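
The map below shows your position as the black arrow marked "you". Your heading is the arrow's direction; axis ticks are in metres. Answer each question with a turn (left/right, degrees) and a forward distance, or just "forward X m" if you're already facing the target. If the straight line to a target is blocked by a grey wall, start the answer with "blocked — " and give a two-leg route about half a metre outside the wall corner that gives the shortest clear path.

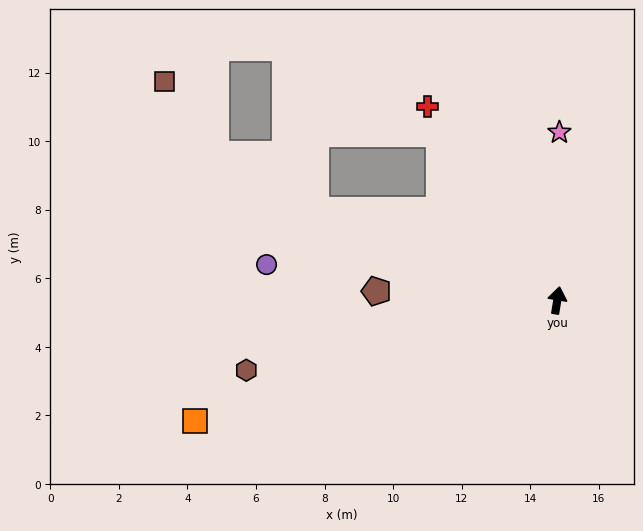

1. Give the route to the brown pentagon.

turn left 96°, forward 5.3 m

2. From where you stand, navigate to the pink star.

turn left 9°, forward 4.9 m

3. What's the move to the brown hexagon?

turn left 112°, forward 9.3 m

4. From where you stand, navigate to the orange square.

turn left 118°, forward 11.1 m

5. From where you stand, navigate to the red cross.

turn left 43°, forward 6.8 m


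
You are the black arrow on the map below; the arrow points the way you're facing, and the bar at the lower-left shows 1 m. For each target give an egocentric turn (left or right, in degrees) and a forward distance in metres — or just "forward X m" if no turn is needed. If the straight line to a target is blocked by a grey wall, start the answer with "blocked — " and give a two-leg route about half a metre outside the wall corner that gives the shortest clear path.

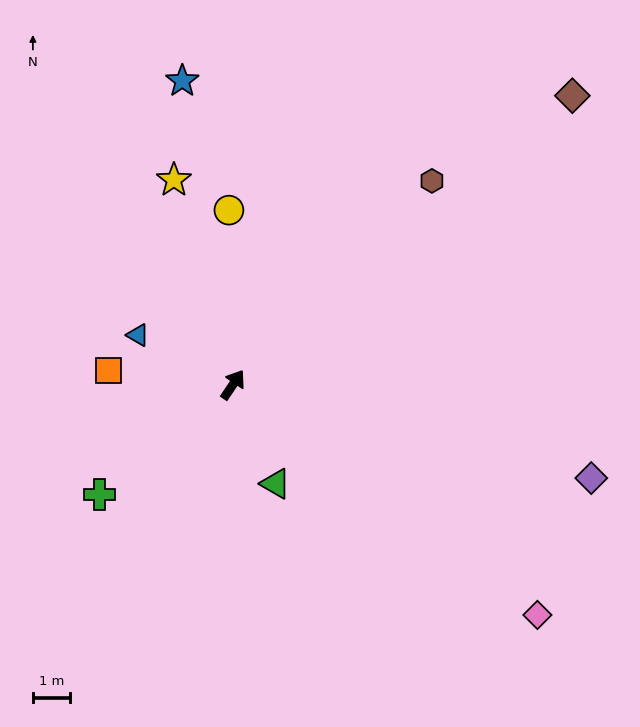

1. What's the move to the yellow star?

turn left 50°, forward 5.7 m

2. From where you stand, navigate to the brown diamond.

turn right 16°, forward 12.0 m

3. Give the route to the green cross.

turn left 163°, forward 4.6 m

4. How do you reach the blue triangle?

turn left 96°, forward 2.9 m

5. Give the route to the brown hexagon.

turn right 10°, forward 7.6 m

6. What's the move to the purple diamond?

turn right 71°, forward 9.9 m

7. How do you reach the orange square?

turn left 118°, forward 3.4 m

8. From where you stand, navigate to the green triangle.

turn right 123°, forward 2.9 m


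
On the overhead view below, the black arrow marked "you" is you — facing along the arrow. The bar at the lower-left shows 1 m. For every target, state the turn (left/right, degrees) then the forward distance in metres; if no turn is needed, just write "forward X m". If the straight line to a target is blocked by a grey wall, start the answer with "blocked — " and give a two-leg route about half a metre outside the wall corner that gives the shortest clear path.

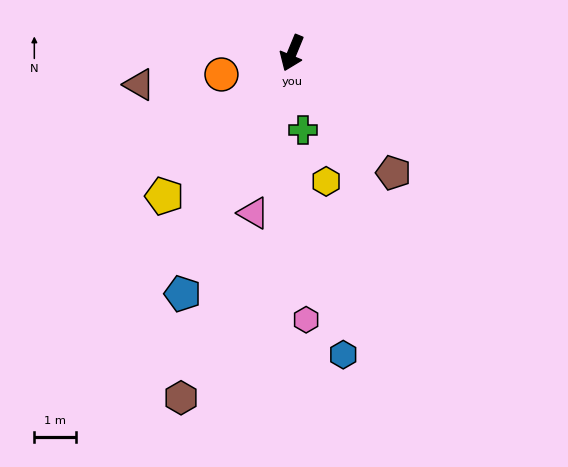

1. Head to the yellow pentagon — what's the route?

turn right 19°, forward 4.6 m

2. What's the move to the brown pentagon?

turn left 63°, forward 3.7 m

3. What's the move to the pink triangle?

turn left 9°, forward 3.9 m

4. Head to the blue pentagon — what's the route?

turn right 2°, forward 6.3 m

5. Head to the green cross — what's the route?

turn left 31°, forward 1.9 m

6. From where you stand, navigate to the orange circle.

turn right 51°, forward 1.8 m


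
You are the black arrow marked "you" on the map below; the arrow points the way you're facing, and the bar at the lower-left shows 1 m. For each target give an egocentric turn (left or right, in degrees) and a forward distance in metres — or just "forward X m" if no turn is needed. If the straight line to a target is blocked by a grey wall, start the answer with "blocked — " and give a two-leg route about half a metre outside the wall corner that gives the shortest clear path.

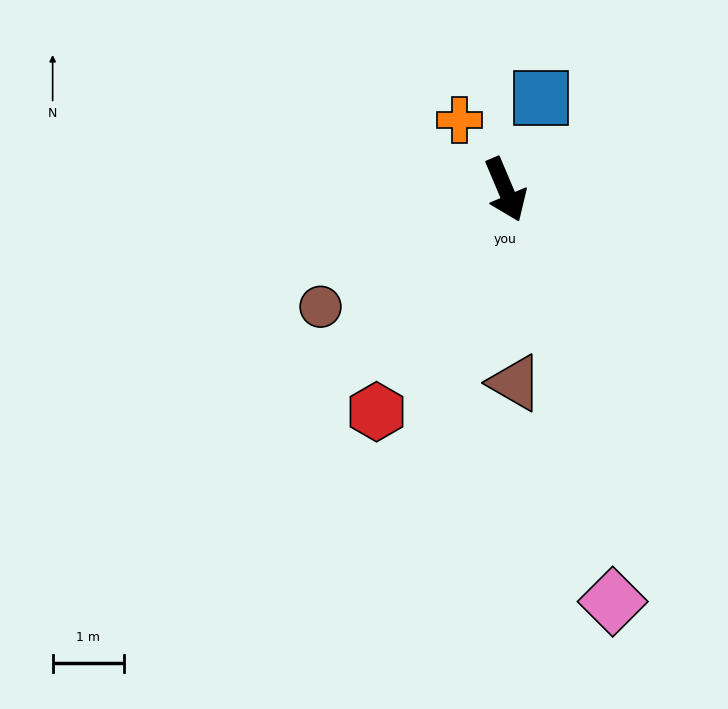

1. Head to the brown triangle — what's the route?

turn right 20°, forward 2.7 m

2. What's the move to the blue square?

turn left 136°, forward 1.4 m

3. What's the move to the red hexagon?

turn right 53°, forward 3.6 m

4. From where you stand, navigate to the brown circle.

turn right 81°, forward 3.1 m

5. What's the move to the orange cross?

turn right 170°, forward 1.2 m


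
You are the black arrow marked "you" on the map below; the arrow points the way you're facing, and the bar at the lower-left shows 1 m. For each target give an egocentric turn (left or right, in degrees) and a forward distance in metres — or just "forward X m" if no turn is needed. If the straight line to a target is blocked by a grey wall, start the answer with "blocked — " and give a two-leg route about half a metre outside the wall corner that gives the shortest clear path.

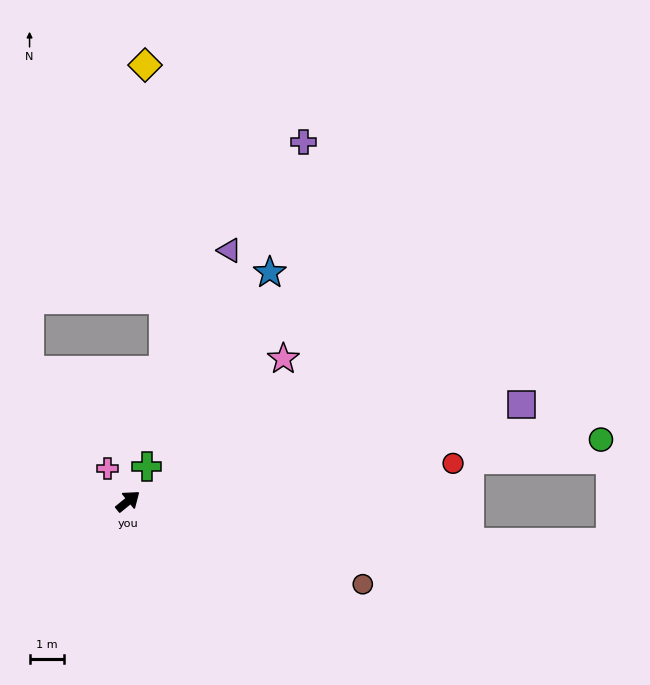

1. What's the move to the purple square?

turn right 25°, forward 11.8 m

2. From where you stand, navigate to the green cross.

turn left 22°, forward 1.2 m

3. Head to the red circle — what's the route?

turn right 32°, forward 9.6 m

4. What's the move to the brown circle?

turn right 59°, forward 7.3 m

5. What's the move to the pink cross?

turn left 83°, forward 1.1 m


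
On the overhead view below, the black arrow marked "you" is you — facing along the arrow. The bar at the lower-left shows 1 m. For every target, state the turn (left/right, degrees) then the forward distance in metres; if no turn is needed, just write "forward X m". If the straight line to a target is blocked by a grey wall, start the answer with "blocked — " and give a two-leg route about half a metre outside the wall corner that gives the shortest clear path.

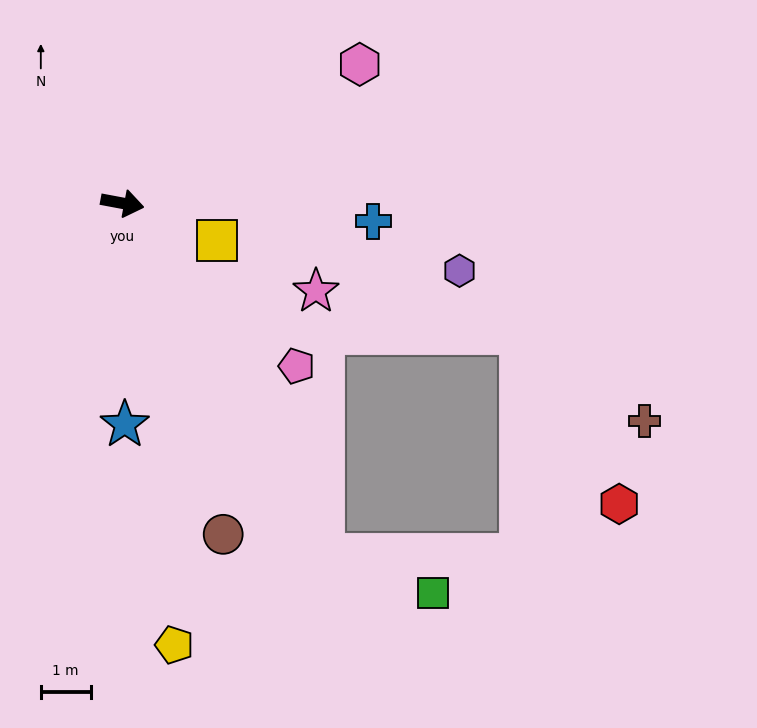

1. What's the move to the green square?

blocked — turn right 50°, forward 8.1 m, then turn left 41°, forward 2.3 m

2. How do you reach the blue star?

turn right 79°, forward 4.4 m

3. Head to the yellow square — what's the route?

turn right 11°, forward 2.1 m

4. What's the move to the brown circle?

turn right 62°, forward 7.0 m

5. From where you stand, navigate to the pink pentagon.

turn right 32°, forward 4.8 m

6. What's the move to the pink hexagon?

turn left 41°, forward 5.5 m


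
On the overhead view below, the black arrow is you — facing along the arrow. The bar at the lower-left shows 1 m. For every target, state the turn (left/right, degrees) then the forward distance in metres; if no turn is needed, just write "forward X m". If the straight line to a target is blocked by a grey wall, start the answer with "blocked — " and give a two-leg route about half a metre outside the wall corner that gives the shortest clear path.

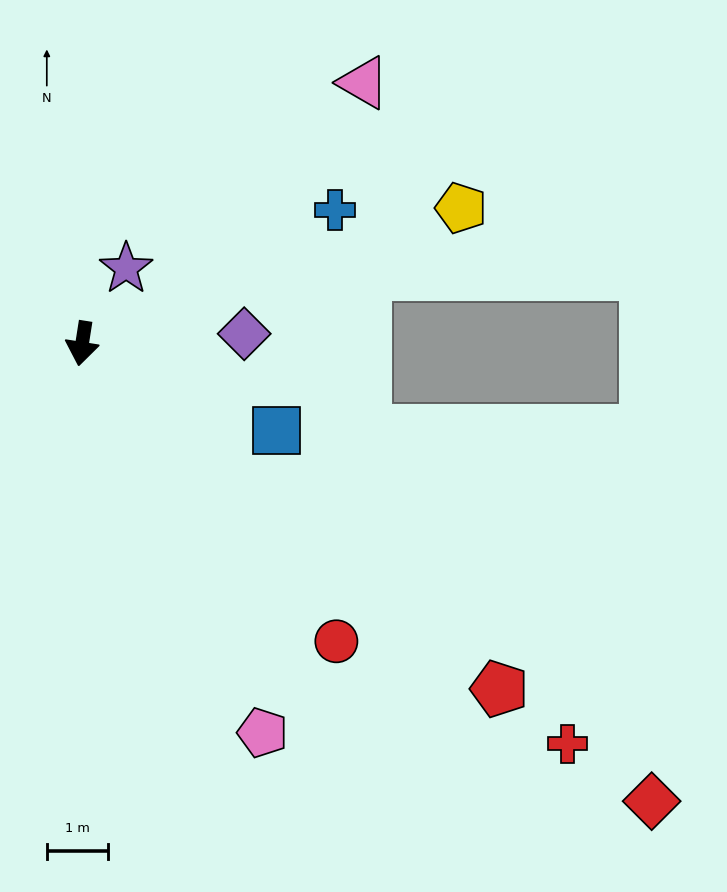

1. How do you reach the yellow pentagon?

turn left 119°, forward 6.6 m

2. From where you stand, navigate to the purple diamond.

turn left 102°, forward 2.7 m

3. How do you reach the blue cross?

turn left 127°, forward 4.7 m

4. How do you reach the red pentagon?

turn left 59°, forward 8.9 m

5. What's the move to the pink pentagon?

turn left 34°, forward 7.0 m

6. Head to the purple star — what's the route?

turn left 159°, forward 1.4 m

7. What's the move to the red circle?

turn left 49°, forward 6.4 m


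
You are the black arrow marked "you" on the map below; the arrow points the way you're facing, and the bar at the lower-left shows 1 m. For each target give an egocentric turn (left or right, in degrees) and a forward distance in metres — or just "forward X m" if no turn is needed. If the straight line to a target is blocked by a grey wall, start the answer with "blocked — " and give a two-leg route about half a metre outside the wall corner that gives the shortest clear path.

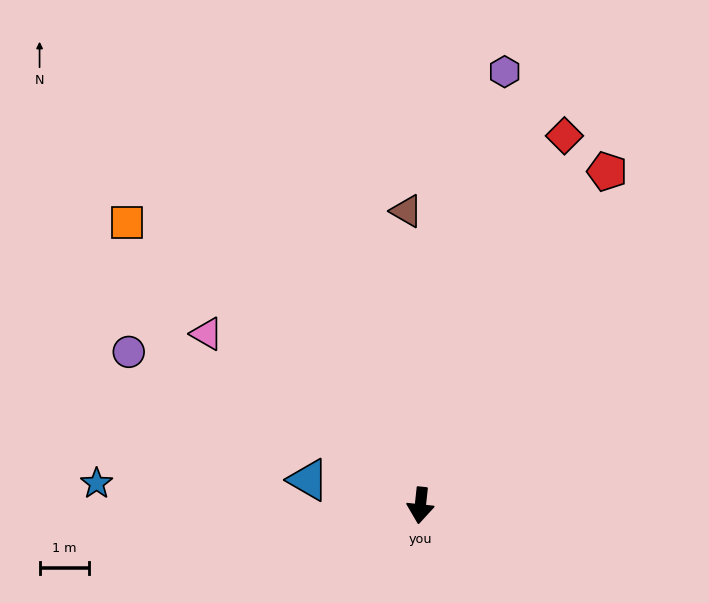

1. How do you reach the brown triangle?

turn right 171°, forward 6.0 m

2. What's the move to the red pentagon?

turn left 157°, forward 7.8 m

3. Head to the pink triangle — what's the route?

turn right 123°, forward 5.6 m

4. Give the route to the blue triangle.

turn right 97°, forward 2.3 m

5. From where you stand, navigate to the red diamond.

turn left 165°, forward 8.1 m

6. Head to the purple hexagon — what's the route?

turn left 175°, forward 9.0 m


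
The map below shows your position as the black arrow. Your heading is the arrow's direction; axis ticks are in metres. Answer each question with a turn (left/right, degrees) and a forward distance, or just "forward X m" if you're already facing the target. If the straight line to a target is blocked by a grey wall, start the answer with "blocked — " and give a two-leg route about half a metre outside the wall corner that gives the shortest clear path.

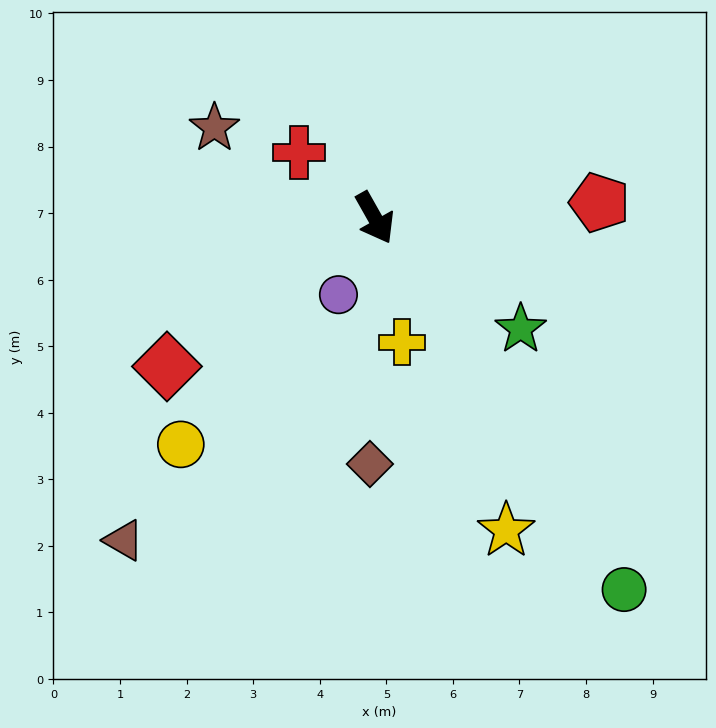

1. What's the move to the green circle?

turn left 4°, forward 6.7 m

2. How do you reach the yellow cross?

turn right 17°, forward 1.9 m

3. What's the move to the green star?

turn left 23°, forward 2.8 m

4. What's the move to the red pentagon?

turn left 64°, forward 3.4 m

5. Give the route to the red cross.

turn right 160°, forward 1.5 m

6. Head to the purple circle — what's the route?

turn right 55°, forward 1.3 m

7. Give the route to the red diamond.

turn right 84°, forward 3.8 m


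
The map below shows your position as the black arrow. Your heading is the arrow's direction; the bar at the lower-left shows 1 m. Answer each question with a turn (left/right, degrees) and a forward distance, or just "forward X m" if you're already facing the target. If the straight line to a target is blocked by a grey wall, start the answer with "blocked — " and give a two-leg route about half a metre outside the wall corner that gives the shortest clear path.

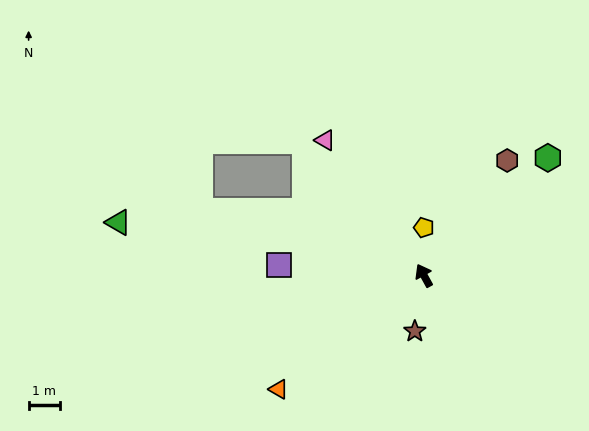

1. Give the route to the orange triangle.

turn left 99°, forward 6.0 m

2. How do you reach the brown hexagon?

turn right 65°, forward 4.6 m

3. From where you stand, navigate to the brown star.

turn left 142°, forward 1.8 m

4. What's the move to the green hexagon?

turn right 75°, forward 5.5 m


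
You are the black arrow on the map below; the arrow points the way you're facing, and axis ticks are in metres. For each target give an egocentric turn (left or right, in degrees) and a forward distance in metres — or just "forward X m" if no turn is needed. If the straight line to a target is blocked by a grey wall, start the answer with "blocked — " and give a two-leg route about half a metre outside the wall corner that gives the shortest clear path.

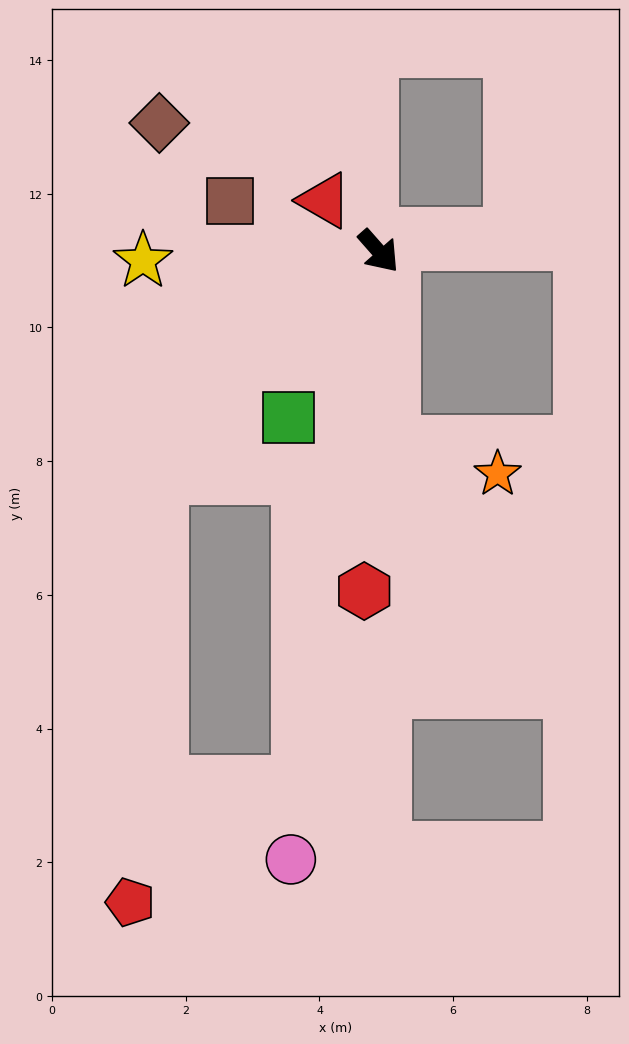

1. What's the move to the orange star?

blocked — turn right 38°, forward 2.9 m, then turn left 71°, forward 1.6 m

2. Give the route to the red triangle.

turn right 175°, forward 1.1 m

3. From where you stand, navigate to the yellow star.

turn right 129°, forward 3.5 m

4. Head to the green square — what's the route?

turn right 70°, forward 2.8 m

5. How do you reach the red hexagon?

turn right 44°, forward 5.1 m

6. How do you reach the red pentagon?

blocked — turn right 86°, forward 4.7 m, then turn left 41°, forward 6.4 m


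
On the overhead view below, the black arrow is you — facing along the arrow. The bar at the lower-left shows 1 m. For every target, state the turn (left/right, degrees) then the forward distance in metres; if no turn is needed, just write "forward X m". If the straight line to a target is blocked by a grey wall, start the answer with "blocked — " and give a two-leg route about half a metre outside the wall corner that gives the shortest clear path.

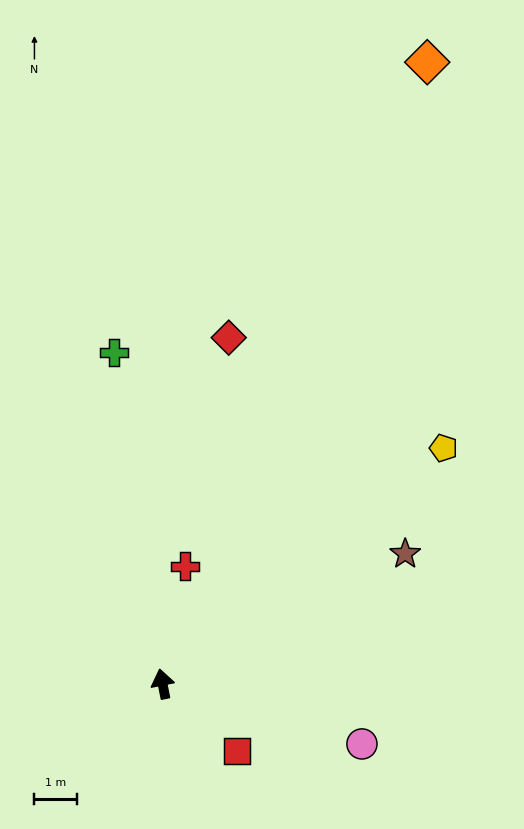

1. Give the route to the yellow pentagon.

turn right 61°, forward 8.6 m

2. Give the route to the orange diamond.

turn right 34°, forward 15.8 m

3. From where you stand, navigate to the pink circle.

turn right 118°, forward 4.9 m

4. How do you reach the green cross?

turn right 3°, forward 7.9 m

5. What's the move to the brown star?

turn right 73°, forward 6.5 m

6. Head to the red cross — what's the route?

turn right 22°, forward 2.8 m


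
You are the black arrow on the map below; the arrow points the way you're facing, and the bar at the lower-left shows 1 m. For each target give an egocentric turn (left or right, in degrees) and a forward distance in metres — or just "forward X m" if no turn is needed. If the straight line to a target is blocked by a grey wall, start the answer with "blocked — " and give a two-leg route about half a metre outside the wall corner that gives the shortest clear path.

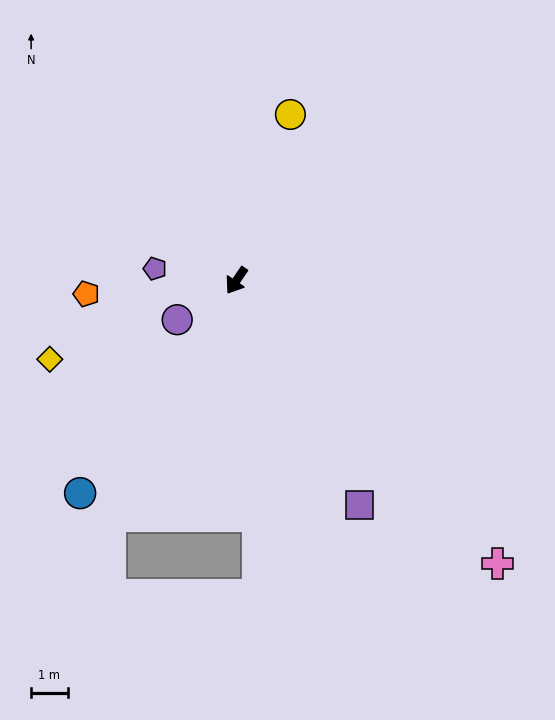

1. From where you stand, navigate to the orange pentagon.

turn right 51°, forward 4.1 m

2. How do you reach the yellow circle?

turn right 164°, forward 4.8 m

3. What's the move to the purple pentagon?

turn right 64°, forward 2.3 m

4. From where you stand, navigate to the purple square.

turn left 63°, forward 7.0 m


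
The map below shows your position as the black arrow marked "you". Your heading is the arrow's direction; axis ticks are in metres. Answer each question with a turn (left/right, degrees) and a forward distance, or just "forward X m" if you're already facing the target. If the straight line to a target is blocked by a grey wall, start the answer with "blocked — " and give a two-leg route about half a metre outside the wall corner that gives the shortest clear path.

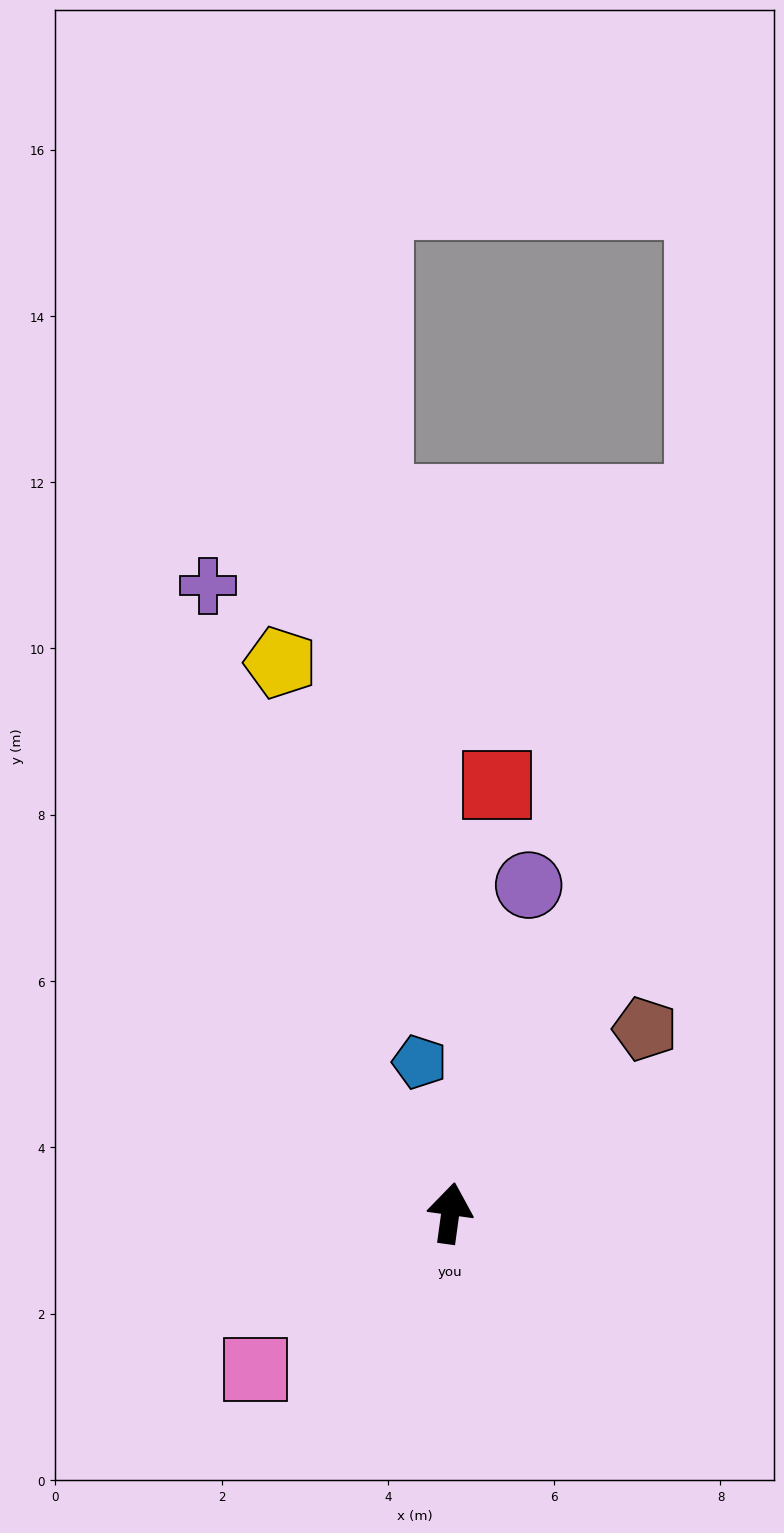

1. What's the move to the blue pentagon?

turn left 19°, forward 1.9 m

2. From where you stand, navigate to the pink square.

turn left 137°, forward 3.0 m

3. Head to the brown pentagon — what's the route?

turn right 39°, forward 3.2 m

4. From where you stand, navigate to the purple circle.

turn right 6°, forward 4.1 m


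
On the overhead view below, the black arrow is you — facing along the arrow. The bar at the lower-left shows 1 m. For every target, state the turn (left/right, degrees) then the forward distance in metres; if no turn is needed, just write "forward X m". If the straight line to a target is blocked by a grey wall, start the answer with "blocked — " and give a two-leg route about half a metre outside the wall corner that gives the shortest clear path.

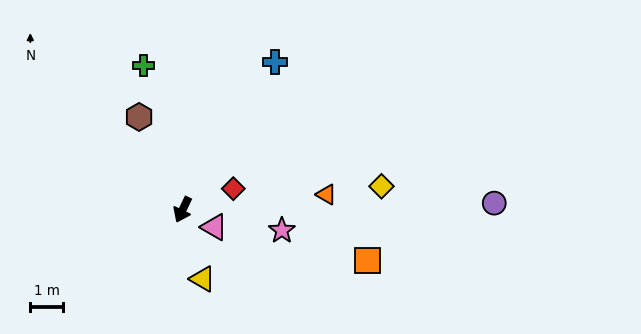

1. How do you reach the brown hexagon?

turn right 129°, forward 3.2 m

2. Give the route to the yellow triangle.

turn left 42°, forward 2.2 m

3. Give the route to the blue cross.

turn left 174°, forward 5.4 m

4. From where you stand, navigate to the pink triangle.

turn left 87°, forward 1.1 m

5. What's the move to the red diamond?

turn left 138°, forward 1.7 m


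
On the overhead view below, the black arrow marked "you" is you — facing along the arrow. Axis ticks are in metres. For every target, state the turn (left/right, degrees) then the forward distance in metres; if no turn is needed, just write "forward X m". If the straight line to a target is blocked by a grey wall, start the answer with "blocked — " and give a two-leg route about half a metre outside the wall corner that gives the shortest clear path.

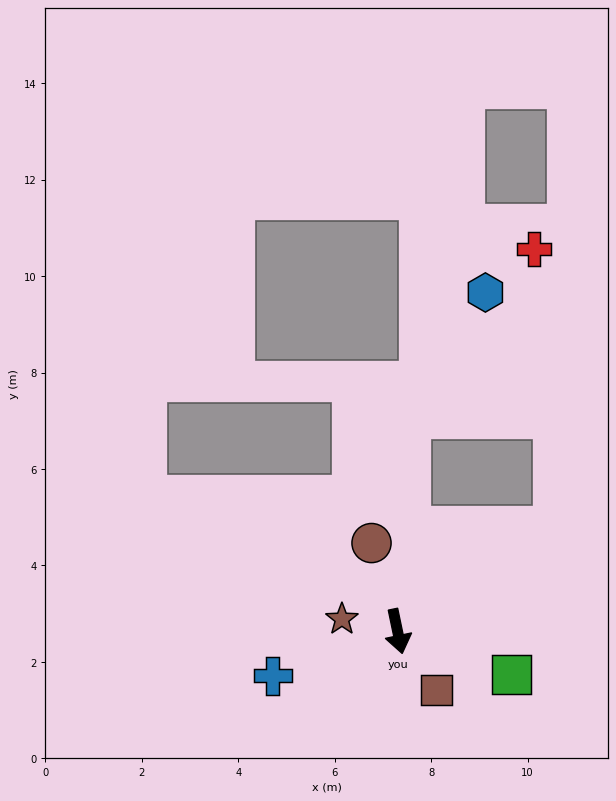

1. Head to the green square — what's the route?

turn left 57°, forward 2.5 m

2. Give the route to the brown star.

turn right 114°, forward 1.2 m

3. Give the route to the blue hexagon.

blocked — turn left 165°, forward 4.4 m, then turn right 27°, forward 3.0 m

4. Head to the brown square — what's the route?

turn left 22°, forward 1.5 m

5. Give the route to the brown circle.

turn right 175°, forward 1.9 m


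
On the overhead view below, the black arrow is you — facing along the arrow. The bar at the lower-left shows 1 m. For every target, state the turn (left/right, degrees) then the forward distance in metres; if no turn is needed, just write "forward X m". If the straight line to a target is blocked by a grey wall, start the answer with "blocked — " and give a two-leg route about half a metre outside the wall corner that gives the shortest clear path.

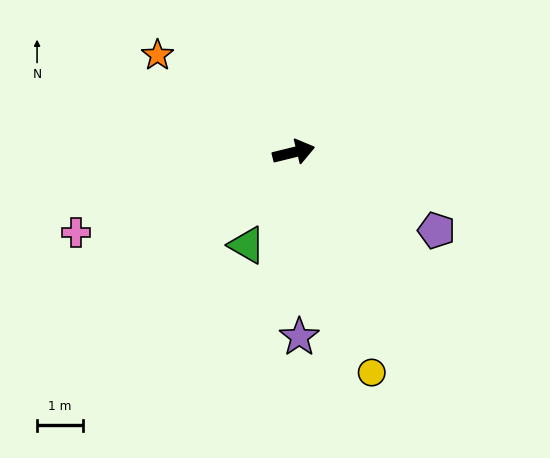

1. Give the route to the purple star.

turn right 102°, forward 4.0 m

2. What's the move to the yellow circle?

turn right 84°, forward 5.1 m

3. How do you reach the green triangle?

turn right 131°, forward 2.3 m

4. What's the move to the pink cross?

turn right 174°, forward 5.1 m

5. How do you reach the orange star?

turn left 131°, forward 3.7 m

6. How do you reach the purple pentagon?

turn right 43°, forward 3.6 m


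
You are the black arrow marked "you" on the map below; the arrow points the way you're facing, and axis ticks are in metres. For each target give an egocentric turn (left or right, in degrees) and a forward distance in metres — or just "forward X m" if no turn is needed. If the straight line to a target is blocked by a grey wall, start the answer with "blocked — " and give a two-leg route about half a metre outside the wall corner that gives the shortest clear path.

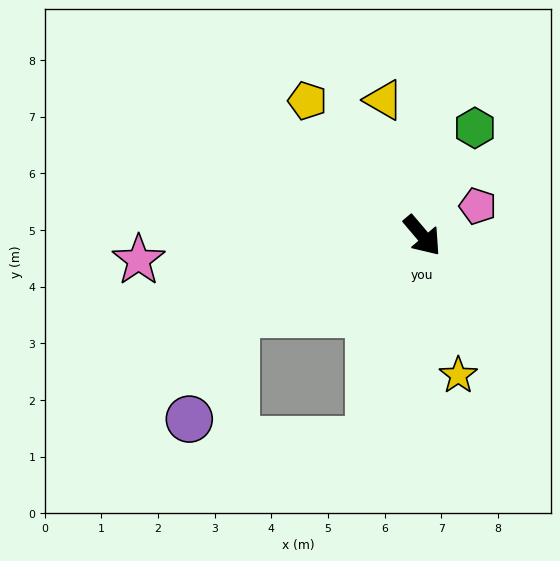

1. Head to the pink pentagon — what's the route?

turn left 78°, forward 1.1 m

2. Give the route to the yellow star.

turn right 26°, forward 2.5 m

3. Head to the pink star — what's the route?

turn right 125°, forward 5.0 m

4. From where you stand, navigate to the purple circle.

blocked — turn right 108°, forward 3.6 m, then turn left 44°, forward 2.0 m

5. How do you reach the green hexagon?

turn left 114°, forward 2.1 m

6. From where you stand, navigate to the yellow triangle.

turn left 156°, forward 2.5 m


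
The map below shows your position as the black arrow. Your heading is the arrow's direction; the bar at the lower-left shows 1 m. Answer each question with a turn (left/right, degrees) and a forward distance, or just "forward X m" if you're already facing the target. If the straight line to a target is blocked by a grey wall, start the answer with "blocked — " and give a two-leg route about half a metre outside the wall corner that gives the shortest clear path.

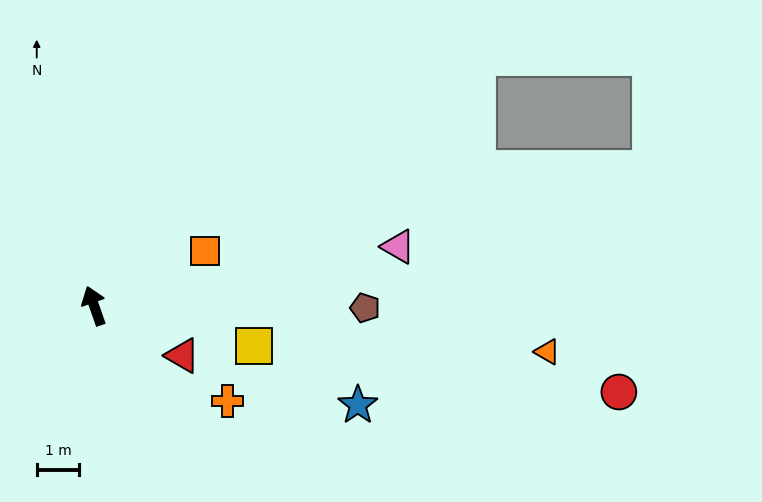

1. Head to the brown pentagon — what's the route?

turn right 110°, forward 6.3 m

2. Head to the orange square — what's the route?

turn right 83°, forward 2.9 m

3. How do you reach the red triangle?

turn right 139°, forward 2.4 m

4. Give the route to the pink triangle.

turn right 98°, forward 7.3 m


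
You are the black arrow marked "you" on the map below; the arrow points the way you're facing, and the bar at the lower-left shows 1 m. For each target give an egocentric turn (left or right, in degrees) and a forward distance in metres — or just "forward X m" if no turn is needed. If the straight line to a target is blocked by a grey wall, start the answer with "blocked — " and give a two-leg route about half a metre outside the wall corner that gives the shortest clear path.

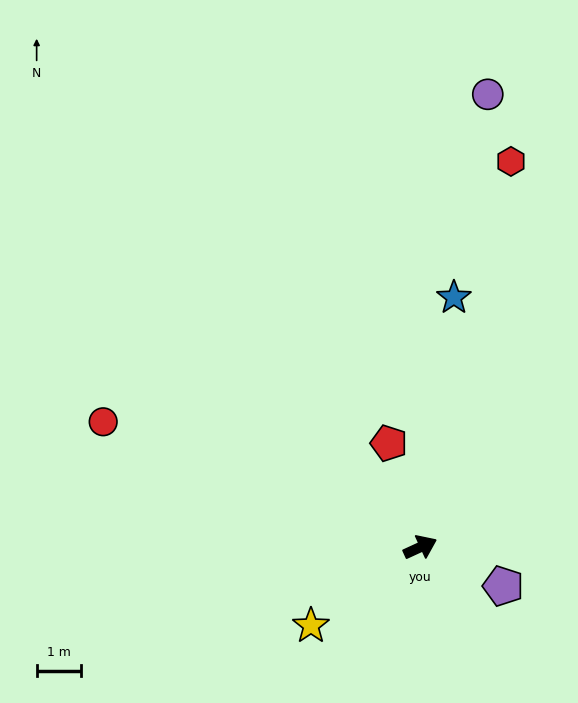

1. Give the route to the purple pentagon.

turn right 50°, forward 2.1 m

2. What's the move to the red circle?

turn left 134°, forward 7.7 m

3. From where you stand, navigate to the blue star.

turn left 58°, forward 5.7 m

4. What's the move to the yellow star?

turn right 169°, forward 3.0 m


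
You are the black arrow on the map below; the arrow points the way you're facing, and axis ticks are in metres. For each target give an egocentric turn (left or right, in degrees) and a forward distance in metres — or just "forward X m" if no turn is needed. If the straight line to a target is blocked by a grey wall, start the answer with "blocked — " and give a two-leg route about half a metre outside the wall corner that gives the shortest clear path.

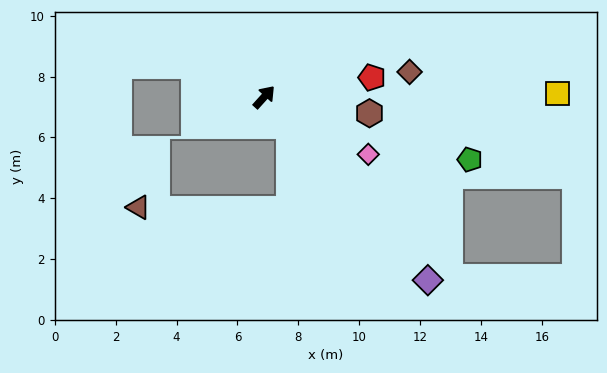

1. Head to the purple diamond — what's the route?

turn right 96°, forward 8.1 m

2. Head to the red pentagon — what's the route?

turn right 38°, forward 3.6 m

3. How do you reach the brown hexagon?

turn right 57°, forward 3.5 m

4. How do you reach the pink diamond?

turn right 77°, forward 3.9 m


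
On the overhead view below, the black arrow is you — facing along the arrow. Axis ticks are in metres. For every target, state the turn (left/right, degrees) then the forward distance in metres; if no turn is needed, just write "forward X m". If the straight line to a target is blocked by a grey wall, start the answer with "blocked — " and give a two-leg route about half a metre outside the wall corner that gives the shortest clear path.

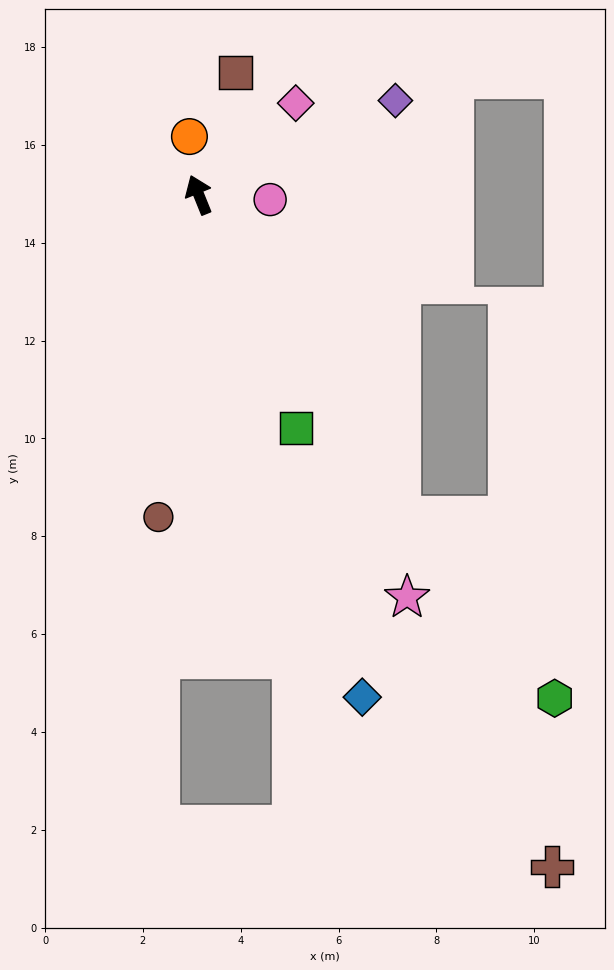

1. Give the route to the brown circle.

turn left 151°, forward 6.6 m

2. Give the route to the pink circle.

turn right 116°, forward 1.5 m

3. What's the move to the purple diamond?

turn right 86°, forward 4.5 m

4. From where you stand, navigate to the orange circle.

turn right 13°, forward 1.2 m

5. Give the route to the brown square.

turn right 39°, forward 2.6 m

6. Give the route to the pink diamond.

turn right 69°, forward 2.7 m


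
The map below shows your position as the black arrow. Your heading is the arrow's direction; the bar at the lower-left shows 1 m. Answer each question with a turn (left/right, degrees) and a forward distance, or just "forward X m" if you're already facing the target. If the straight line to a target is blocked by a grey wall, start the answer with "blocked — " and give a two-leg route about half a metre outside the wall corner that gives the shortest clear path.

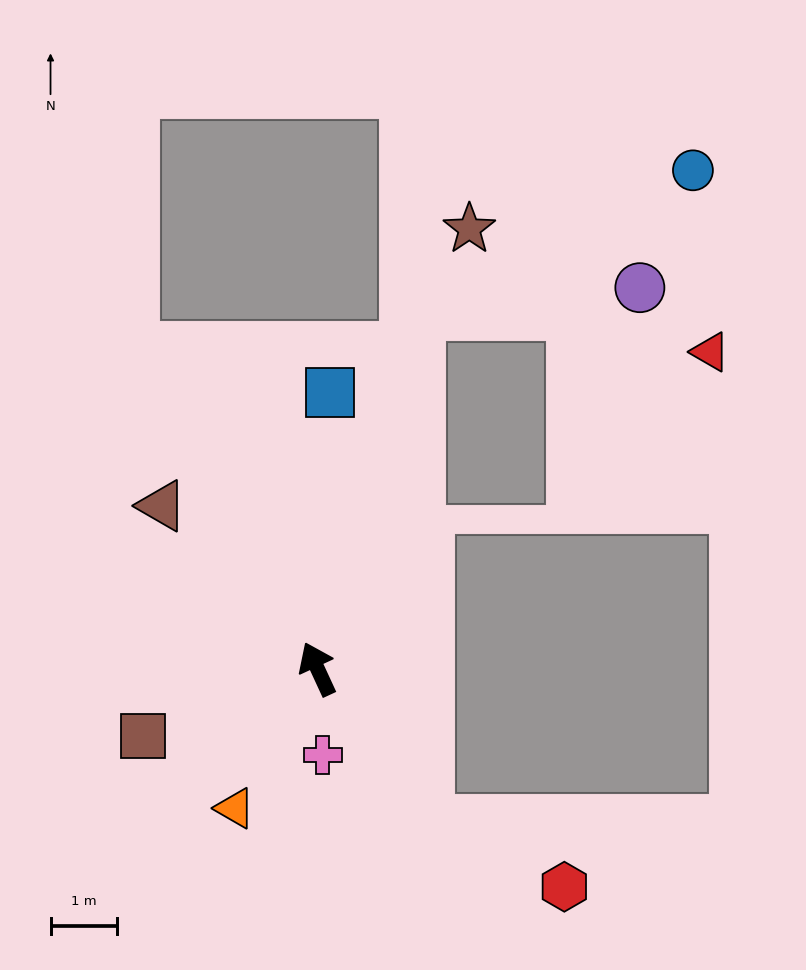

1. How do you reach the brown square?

turn left 86°, forward 2.8 m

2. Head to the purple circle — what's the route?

blocked — turn right 40°, forward 5.6 m, then turn right 68°, forward 3.4 m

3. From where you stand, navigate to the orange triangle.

turn left 125°, forward 2.4 m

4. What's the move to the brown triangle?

turn left 19°, forward 3.4 m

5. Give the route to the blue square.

turn right 27°, forward 4.2 m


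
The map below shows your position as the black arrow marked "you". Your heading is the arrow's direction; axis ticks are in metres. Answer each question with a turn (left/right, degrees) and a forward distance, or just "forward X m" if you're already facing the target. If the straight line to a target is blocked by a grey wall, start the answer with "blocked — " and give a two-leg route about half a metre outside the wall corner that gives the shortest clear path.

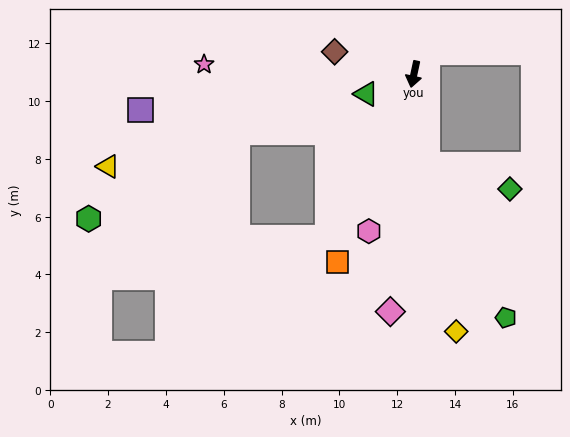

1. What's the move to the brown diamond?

turn right 94°, forward 2.8 m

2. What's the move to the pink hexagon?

turn right 4°, forward 5.6 m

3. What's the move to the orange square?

turn right 10°, forward 7.0 m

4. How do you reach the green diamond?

blocked — turn left 21°, forward 3.1 m, then turn left 64°, forward 3.0 m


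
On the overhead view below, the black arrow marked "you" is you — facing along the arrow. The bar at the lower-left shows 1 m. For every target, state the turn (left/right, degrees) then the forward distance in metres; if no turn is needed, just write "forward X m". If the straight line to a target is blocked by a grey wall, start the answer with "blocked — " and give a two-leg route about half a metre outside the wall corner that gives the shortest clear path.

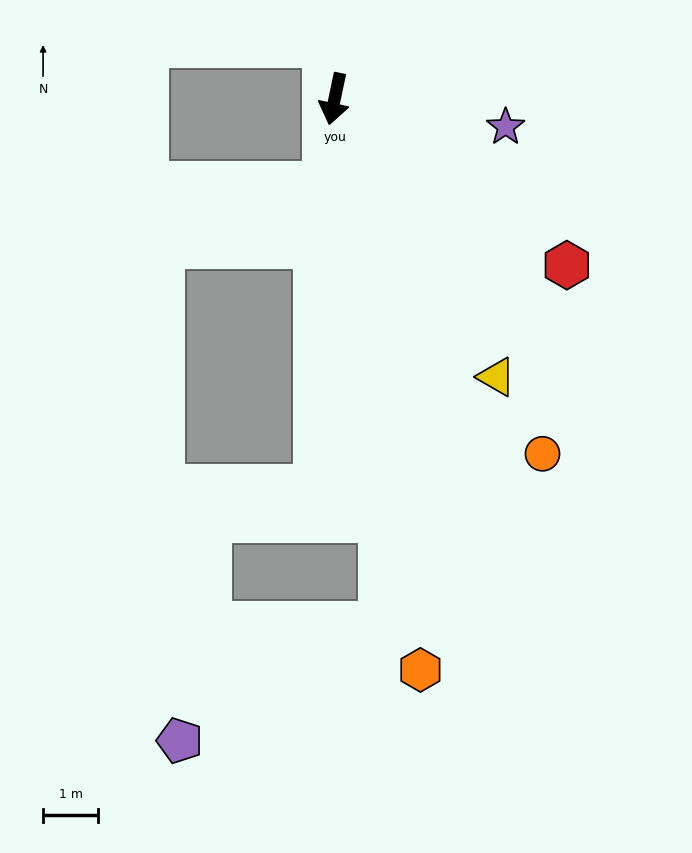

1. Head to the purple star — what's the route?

turn left 93°, forward 3.1 m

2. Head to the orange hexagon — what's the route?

turn left 20°, forward 10.5 m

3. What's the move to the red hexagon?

turn left 66°, forward 5.2 m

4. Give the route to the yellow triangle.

turn left 42°, forward 5.8 m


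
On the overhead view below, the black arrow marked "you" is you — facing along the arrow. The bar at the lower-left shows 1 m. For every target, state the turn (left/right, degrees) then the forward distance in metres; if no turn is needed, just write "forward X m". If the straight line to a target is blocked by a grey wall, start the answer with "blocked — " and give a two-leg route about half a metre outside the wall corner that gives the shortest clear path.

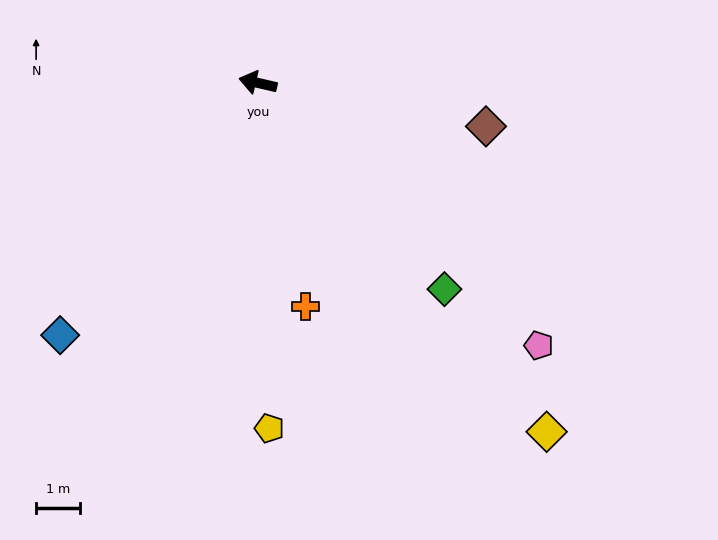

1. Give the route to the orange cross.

turn left 115°, forward 5.3 m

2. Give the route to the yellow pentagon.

turn left 105°, forward 8.0 m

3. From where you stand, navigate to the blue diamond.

turn left 65°, forward 7.4 m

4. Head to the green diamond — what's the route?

turn left 145°, forward 6.4 m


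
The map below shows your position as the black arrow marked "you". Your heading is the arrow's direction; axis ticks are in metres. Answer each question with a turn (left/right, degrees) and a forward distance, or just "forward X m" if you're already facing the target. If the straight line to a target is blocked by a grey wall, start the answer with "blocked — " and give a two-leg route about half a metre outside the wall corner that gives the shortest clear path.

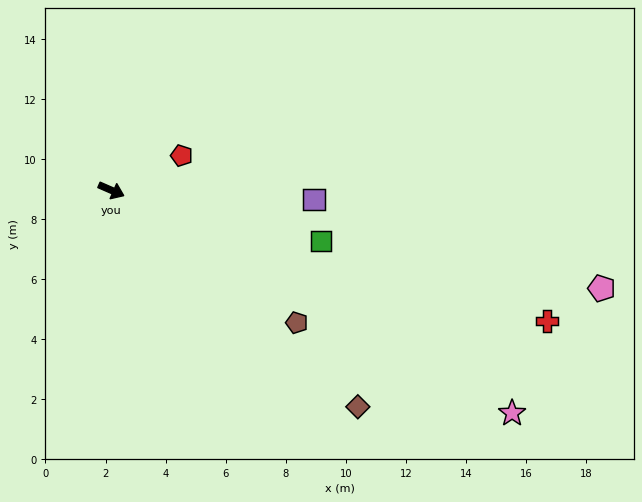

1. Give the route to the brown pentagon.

turn right 12°, forward 7.6 m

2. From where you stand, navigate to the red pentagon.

turn left 50°, forward 2.6 m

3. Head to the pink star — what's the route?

turn right 6°, forward 15.3 m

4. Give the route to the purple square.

turn left 21°, forward 6.8 m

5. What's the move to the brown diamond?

turn right 18°, forward 10.9 m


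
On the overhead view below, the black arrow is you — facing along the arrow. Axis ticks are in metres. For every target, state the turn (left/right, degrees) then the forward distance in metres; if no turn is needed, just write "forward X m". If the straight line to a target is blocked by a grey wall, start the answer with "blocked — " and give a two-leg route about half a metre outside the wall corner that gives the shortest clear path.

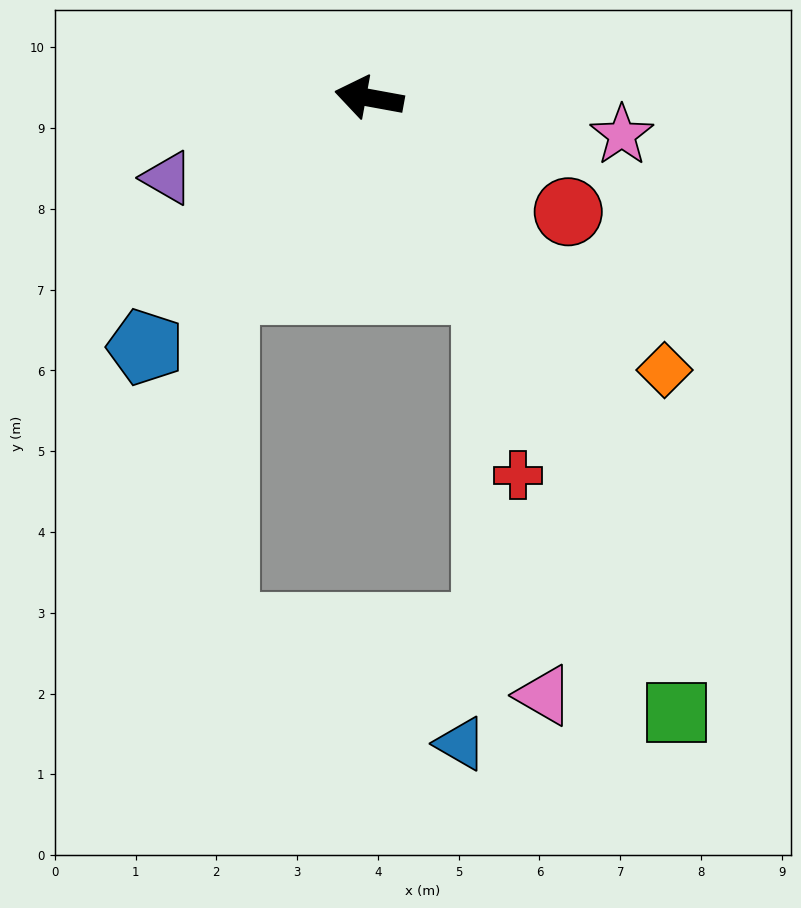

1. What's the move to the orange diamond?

turn left 148°, forward 5.0 m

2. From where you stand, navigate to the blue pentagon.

turn left 58°, forward 4.1 m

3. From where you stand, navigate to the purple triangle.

turn left 32°, forward 2.7 m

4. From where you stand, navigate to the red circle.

turn left 161°, forward 2.8 m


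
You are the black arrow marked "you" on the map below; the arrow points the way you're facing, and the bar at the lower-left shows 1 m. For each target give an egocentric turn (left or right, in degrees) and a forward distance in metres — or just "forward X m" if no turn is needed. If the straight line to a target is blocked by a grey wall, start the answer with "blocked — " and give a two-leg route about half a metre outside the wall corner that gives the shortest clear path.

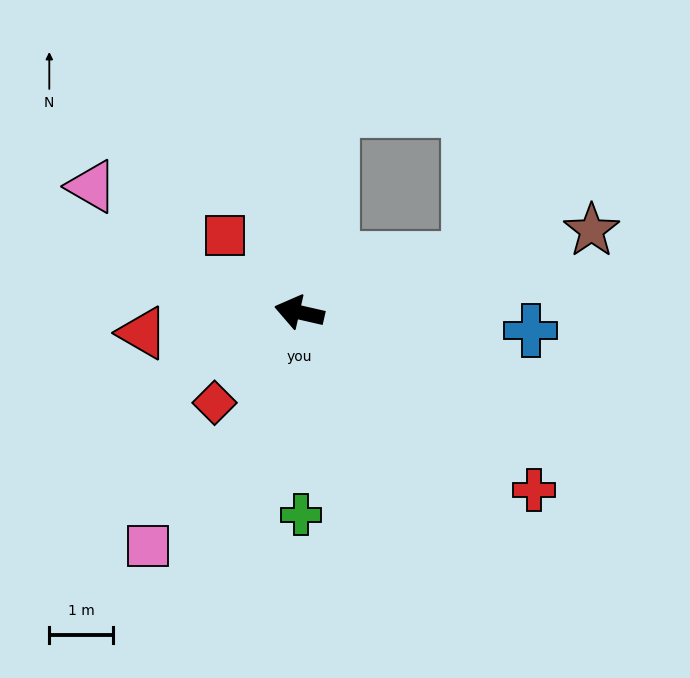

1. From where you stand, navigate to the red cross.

turn left 156°, forward 4.6 m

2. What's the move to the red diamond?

turn left 60°, forward 1.9 m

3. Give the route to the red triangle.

turn left 20°, forward 2.5 m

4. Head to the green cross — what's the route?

turn left 103°, forward 3.2 m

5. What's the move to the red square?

turn right 33°, forward 1.7 m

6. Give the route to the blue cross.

turn right 172°, forward 3.6 m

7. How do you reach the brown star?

turn right 151°, forward 4.8 m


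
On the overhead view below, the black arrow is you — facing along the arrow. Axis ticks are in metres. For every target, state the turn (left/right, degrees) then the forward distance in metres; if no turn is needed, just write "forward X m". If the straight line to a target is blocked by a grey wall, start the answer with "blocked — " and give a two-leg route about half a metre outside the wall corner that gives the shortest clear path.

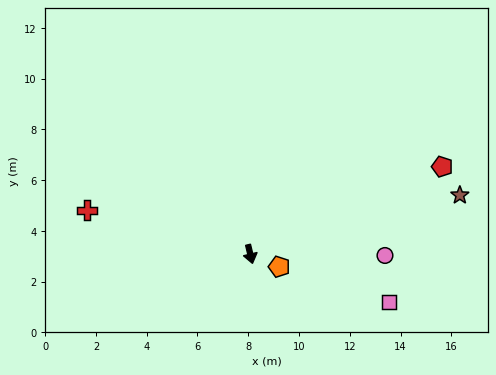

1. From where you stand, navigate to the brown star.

turn left 92°, forward 8.6 m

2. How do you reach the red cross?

turn right 118°, forward 6.7 m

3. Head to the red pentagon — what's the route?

turn left 101°, forward 8.3 m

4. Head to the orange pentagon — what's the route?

turn left 53°, forward 1.2 m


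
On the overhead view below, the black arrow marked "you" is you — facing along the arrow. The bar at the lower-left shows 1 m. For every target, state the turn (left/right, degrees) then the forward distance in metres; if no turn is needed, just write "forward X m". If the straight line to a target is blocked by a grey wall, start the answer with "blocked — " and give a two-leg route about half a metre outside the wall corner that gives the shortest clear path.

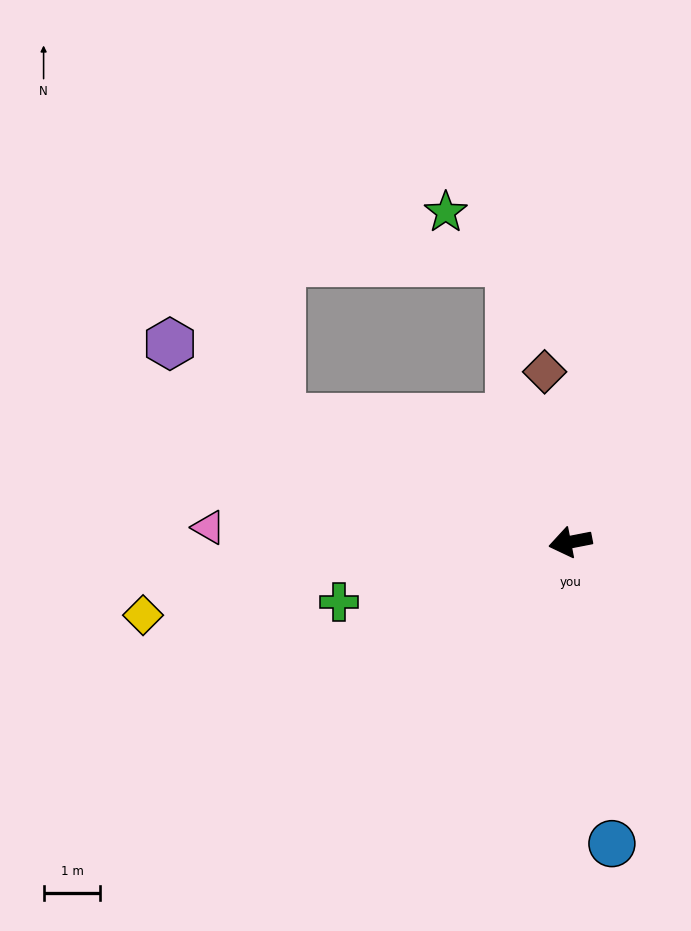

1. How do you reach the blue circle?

turn left 87°, forward 5.4 m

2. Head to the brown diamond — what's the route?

turn right 92°, forward 3.0 m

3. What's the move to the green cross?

turn left 3°, forward 4.2 m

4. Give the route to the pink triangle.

turn right 13°, forward 6.4 m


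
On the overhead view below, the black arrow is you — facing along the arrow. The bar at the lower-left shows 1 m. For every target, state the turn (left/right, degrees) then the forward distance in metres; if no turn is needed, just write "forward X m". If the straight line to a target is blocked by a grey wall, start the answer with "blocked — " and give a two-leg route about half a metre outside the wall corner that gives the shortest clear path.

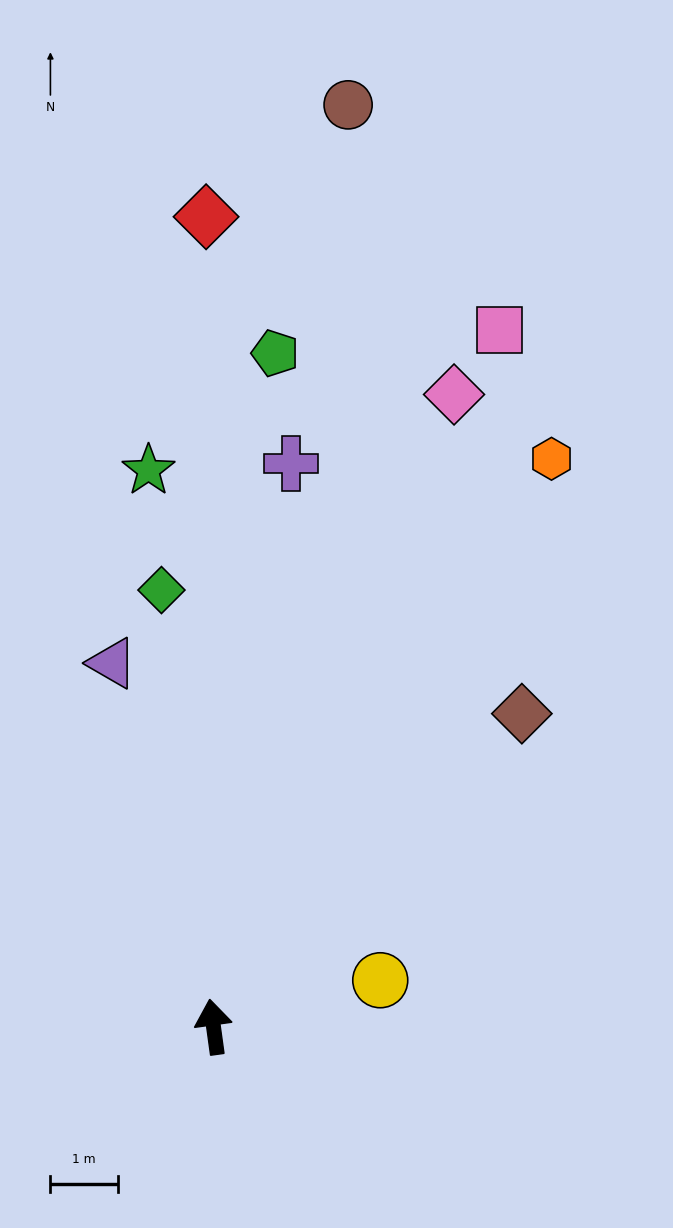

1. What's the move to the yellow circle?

turn right 82°, forward 2.6 m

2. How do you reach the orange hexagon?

turn right 39°, forward 9.8 m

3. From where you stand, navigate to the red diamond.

turn right 7°, forward 12.0 m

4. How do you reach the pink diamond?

turn right 29°, forward 10.0 m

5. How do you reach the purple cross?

turn right 16°, forward 8.4 m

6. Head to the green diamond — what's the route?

forward 6.5 m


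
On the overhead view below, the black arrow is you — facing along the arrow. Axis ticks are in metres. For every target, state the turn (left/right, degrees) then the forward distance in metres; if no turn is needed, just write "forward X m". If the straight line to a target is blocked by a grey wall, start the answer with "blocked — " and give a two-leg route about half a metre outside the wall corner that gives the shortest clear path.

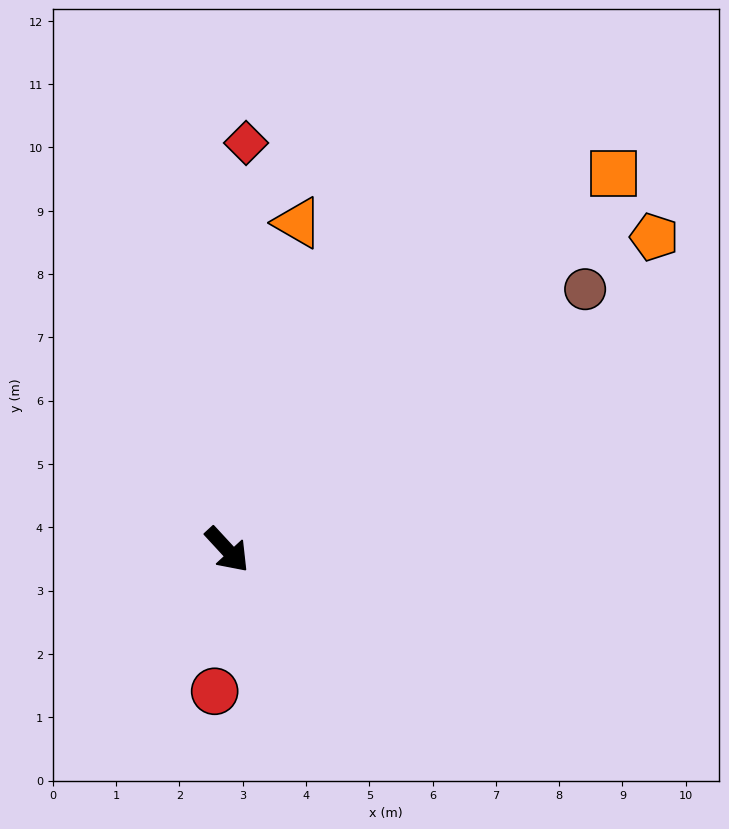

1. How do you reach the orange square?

turn left 92°, forward 8.5 m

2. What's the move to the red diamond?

turn left 135°, forward 6.4 m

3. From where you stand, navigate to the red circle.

turn right 48°, forward 2.2 m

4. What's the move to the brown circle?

turn left 83°, forward 7.0 m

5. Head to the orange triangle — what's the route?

turn left 125°, forward 5.3 m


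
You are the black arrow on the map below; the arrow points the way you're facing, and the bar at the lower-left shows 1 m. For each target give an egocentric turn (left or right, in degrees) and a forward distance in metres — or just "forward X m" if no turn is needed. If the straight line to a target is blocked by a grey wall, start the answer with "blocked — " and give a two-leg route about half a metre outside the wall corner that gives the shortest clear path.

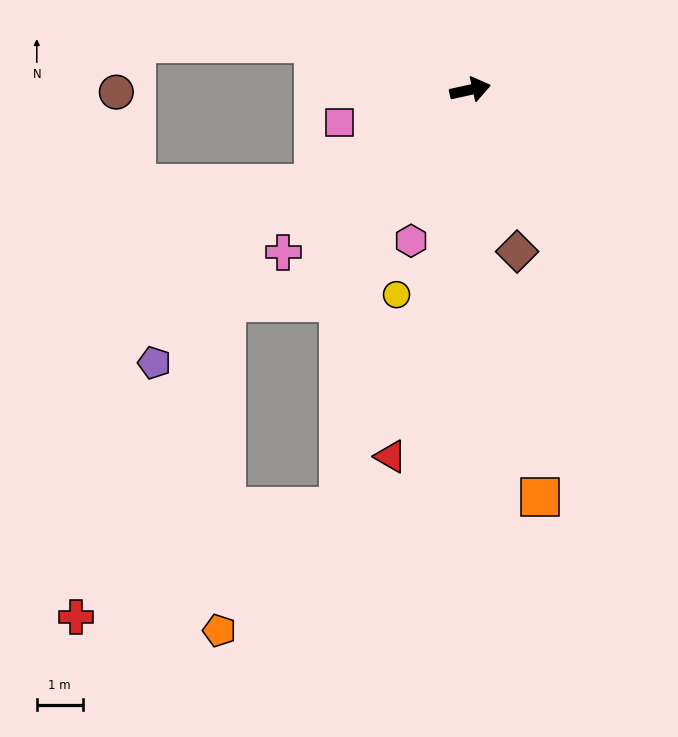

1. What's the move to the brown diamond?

turn right 86°, forward 3.7 m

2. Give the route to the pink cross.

turn right 152°, forward 5.4 m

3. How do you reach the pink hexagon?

turn right 124°, forward 3.5 m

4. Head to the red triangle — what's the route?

turn right 115°, forward 8.2 m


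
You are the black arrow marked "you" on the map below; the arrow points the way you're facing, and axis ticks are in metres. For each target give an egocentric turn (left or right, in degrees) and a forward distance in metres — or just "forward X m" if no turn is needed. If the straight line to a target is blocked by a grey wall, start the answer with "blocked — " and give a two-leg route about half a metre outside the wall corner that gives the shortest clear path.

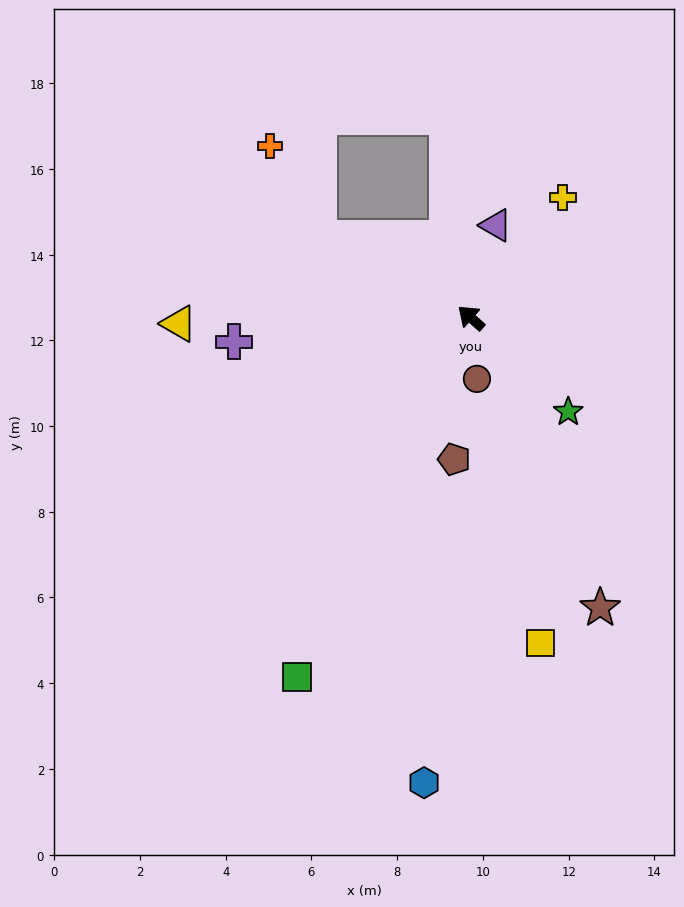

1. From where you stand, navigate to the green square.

turn left 106°, forward 9.3 m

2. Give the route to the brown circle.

turn left 137°, forward 1.4 m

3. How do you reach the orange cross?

blocked — turn left 14°, forward 4.0 m, then turn right 35°, forward 2.4 m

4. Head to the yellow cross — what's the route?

turn right 86°, forward 3.5 m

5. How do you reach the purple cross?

turn left 47°, forward 5.6 m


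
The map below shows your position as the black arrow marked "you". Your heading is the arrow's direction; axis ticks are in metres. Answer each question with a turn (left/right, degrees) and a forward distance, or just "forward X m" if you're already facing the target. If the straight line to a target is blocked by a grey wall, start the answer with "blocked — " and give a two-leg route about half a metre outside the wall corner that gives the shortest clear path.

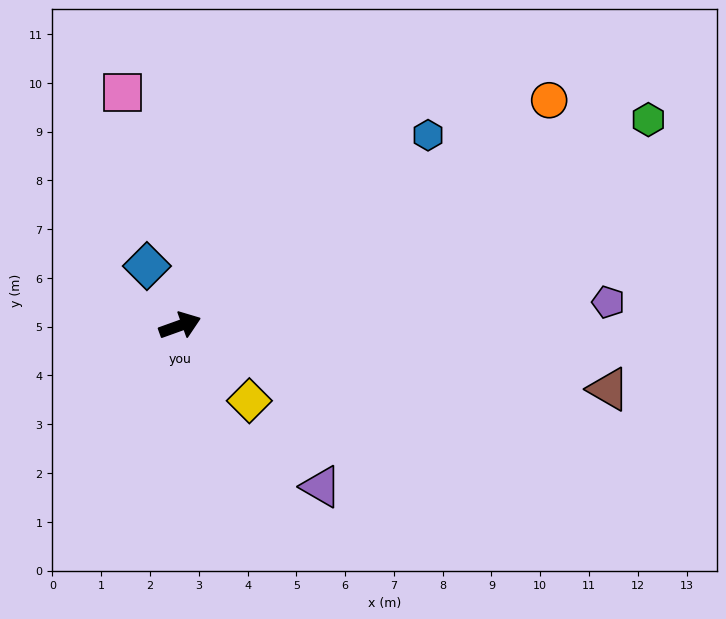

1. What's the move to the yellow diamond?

turn right 67°, forward 2.1 m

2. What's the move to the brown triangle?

turn right 28°, forward 8.9 m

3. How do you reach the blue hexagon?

turn left 18°, forward 6.4 m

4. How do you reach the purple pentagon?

turn right 17°, forward 8.8 m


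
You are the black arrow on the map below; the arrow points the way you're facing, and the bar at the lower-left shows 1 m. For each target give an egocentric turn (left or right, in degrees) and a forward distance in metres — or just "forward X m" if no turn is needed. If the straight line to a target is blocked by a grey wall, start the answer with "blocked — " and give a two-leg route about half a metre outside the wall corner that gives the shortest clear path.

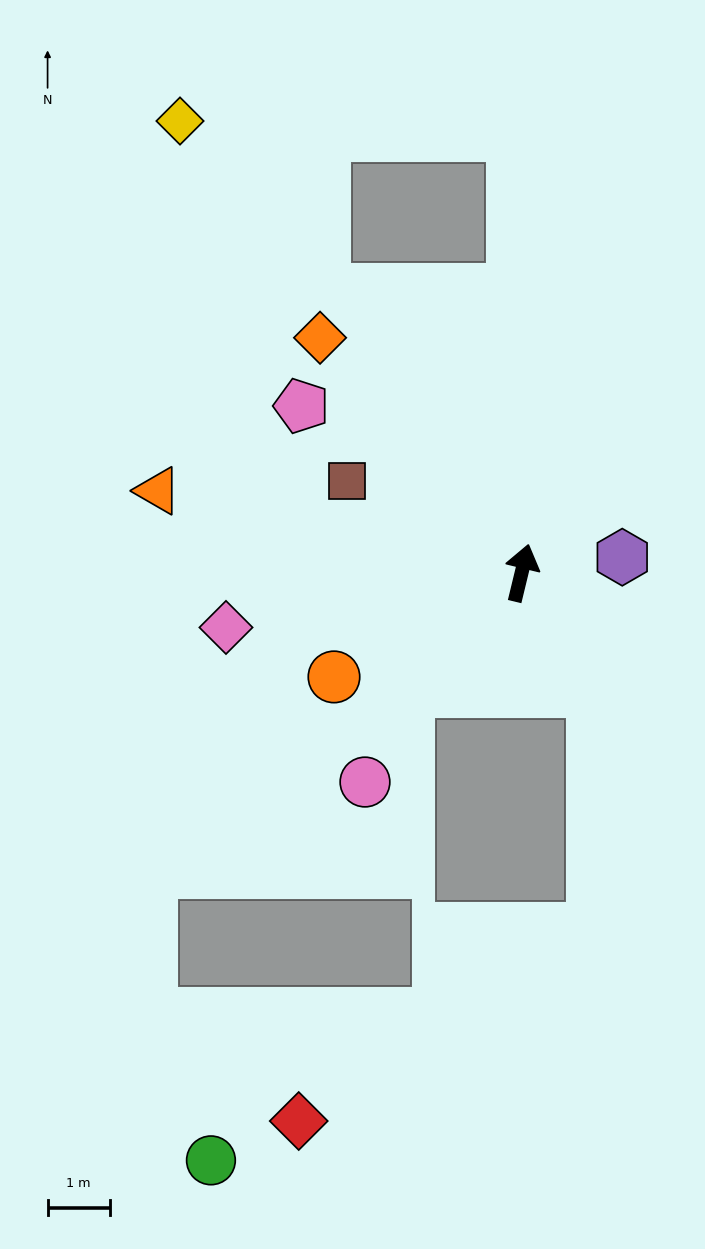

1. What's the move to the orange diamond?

turn left 54°, forward 5.0 m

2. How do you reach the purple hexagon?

turn right 68°, forward 1.6 m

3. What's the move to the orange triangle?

turn left 91°, forward 6.0 m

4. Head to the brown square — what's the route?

turn left 76°, forward 3.2 m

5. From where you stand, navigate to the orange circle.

turn left 133°, forward 3.4 m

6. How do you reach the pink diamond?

turn left 114°, forward 4.8 m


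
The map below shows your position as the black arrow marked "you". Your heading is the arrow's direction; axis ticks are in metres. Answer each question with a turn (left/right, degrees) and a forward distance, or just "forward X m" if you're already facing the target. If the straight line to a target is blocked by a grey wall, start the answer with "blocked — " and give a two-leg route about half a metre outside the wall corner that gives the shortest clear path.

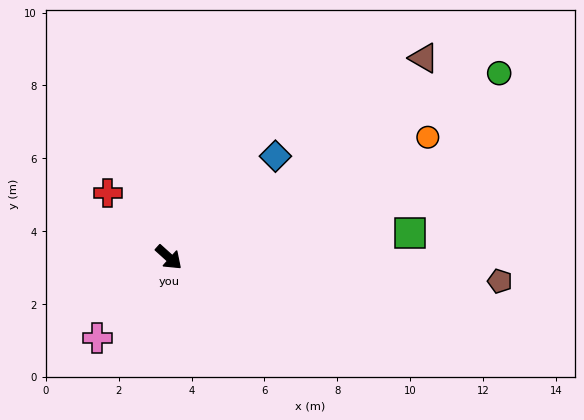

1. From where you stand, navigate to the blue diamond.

turn left 86°, forward 4.0 m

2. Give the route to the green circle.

turn left 71°, forward 10.4 m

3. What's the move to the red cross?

turn left 176°, forward 2.4 m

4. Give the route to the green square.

turn left 48°, forward 6.7 m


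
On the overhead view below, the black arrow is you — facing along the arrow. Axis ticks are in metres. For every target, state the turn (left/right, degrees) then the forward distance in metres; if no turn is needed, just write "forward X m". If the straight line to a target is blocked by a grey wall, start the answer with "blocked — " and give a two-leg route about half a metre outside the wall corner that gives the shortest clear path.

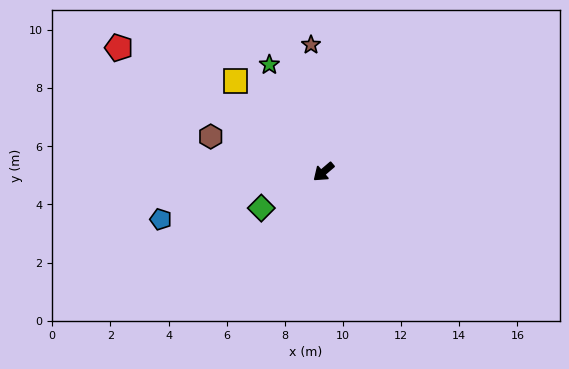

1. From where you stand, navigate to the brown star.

turn right 125°, forward 4.4 m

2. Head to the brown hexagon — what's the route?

turn right 58°, forward 4.1 m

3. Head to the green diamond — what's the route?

turn right 10°, forward 2.5 m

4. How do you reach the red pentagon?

turn right 72°, forward 8.2 m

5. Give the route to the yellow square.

turn right 86°, forward 4.3 m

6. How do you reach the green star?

turn right 104°, forward 4.1 m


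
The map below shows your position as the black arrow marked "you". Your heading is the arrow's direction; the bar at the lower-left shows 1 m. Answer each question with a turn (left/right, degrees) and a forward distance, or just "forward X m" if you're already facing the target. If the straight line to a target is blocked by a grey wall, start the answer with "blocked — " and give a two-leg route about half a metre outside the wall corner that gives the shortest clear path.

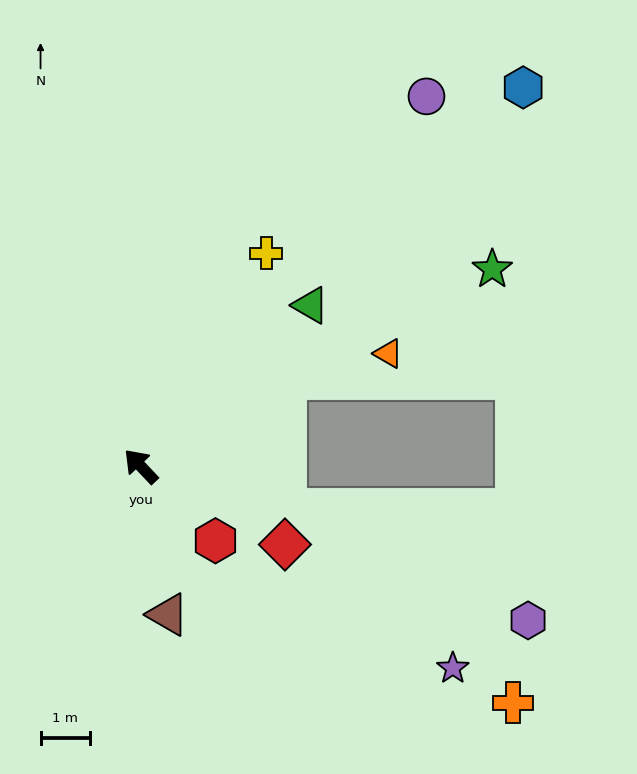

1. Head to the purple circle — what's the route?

turn right 81°, forward 9.4 m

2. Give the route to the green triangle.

turn right 90°, forward 4.7 m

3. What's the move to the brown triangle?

turn left 147°, forward 3.0 m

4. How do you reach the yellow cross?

turn right 74°, forward 5.0 m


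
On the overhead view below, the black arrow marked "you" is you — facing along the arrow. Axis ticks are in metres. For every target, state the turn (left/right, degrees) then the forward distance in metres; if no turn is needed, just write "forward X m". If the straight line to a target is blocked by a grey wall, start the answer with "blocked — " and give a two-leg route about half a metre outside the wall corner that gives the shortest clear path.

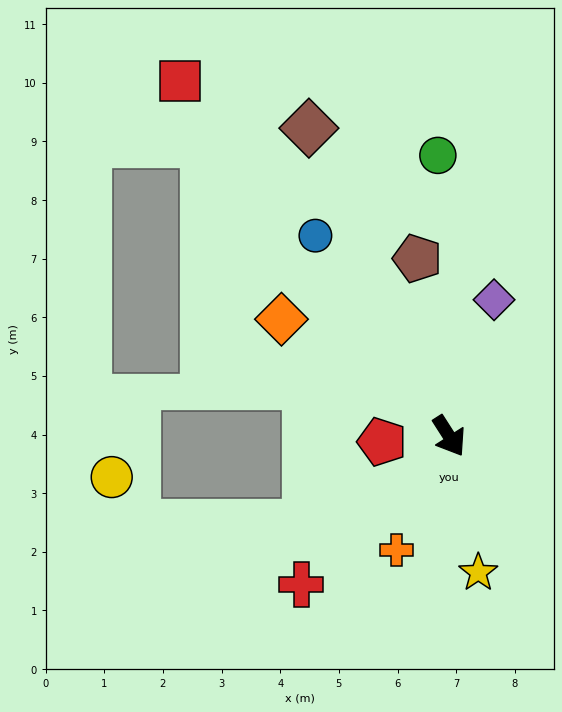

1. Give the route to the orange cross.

turn right 57°, forward 2.1 m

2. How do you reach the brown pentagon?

turn left 158°, forward 3.1 m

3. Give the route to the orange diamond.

turn right 157°, forward 3.5 m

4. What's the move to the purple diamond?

turn left 129°, forward 2.4 m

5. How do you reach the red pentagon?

turn right 118°, forward 1.1 m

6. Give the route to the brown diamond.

turn left 172°, forward 5.8 m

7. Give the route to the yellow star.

turn right 21°, forward 2.4 m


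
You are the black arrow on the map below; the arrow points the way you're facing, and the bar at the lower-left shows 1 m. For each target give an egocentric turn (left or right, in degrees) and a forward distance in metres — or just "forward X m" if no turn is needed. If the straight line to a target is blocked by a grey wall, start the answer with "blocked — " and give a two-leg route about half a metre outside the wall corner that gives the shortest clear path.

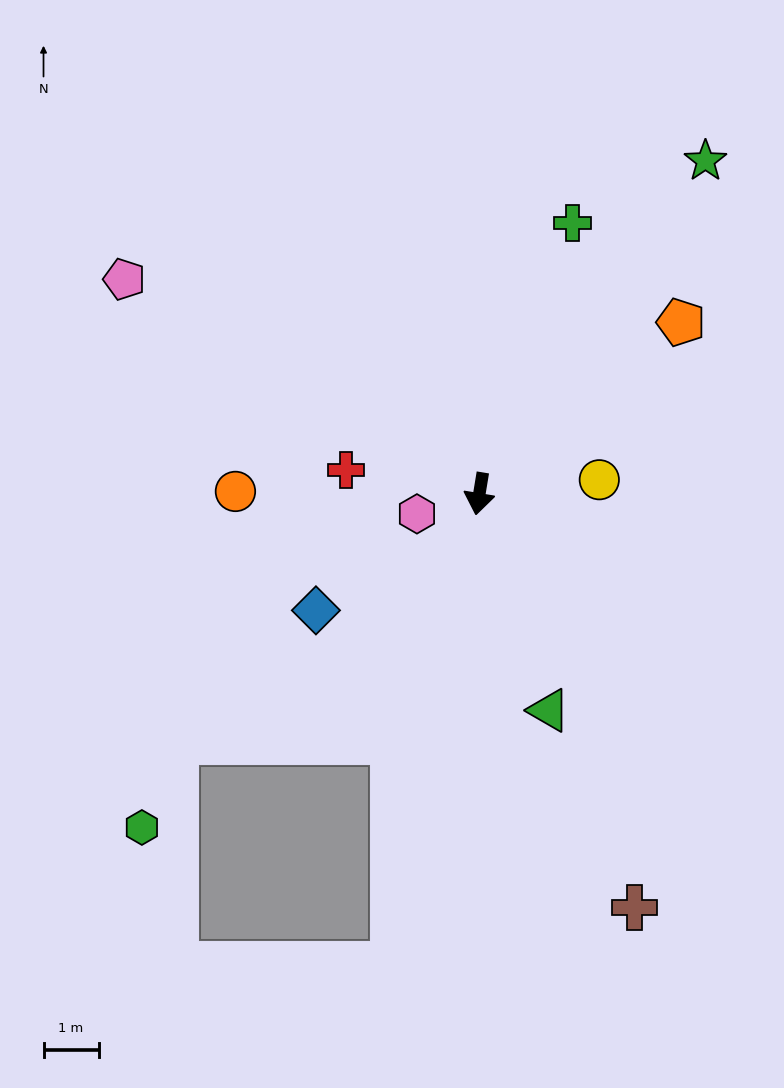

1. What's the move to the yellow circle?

turn left 106°, forward 2.2 m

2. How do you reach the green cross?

turn left 170°, forward 5.2 m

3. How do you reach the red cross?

turn right 91°, forward 2.5 m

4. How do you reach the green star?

turn left 155°, forward 7.3 m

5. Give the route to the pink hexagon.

turn right 63°, forward 1.2 m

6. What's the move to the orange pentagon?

turn left 140°, forward 4.8 m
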